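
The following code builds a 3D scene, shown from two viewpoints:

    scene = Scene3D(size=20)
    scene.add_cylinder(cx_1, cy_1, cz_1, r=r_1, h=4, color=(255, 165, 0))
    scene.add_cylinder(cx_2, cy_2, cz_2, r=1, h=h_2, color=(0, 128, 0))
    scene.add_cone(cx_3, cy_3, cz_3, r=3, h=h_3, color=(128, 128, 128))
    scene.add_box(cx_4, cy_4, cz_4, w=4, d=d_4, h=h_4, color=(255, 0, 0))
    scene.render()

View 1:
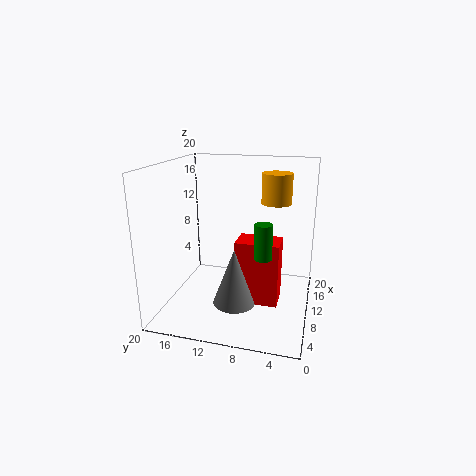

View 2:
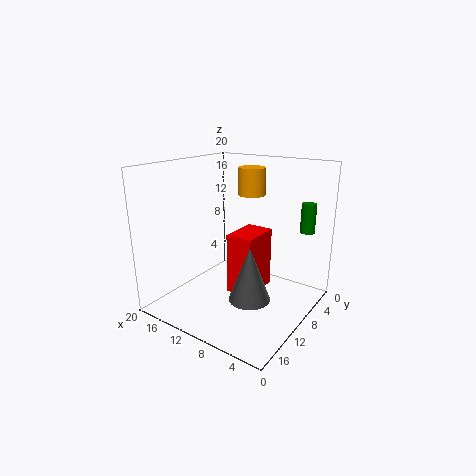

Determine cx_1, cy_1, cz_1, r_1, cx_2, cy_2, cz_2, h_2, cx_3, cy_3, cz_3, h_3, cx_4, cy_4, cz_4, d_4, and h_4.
cx_1 = 11; cy_1 = 5; cz_1 = 15; r_1 = 2; cx_2 = 2; cy_2 = 5; cz_2 = 11; h_2 = 4; cx_3 = 8; cy_3 = 10; cz_3 = 1; h_3 = 8; cx_4 = 8; cy_4 = 4; cz_4 = 1; d_4 = 6; h_4 = 9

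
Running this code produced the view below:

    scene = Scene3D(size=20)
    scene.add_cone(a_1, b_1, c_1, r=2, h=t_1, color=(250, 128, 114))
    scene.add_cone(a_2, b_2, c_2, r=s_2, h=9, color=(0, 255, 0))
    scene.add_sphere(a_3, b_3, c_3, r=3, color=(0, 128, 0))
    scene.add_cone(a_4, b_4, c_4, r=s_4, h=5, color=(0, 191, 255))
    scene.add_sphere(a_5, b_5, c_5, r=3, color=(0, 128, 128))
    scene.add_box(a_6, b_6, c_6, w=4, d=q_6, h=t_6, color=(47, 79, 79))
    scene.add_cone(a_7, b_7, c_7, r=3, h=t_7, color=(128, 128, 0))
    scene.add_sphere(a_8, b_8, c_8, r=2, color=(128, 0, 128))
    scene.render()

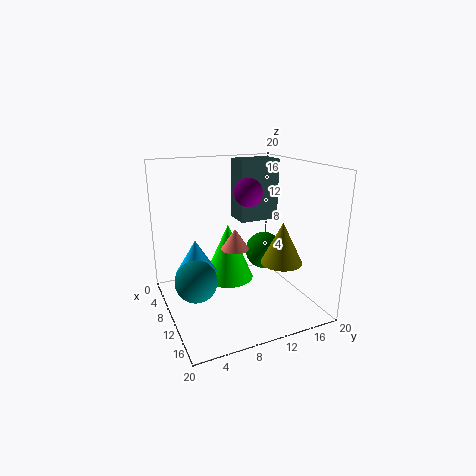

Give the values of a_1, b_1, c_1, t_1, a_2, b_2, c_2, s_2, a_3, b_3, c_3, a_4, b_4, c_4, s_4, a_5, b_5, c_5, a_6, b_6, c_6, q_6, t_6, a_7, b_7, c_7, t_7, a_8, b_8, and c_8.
a_1 = 9
b_1 = 10
c_1 = 8
t_1 = 3
a_2 = 4
b_2 = 11
c_2 = 1
s_2 = 4
a_3 = 5
b_3 = 17
c_3 = 5
a_4 = 6
b_4 = 5
c_4 = 4
s_4 = 3
a_5 = 9
b_5 = 4
c_5 = 4
a_6 = 3
b_6 = 12
c_6 = 11
q_6 = 6
t_6 = 9
a_7 = 12
b_7 = 16
c_7 = 6
t_7 = 6
a_8 = 9
b_8 = 12
c_8 = 16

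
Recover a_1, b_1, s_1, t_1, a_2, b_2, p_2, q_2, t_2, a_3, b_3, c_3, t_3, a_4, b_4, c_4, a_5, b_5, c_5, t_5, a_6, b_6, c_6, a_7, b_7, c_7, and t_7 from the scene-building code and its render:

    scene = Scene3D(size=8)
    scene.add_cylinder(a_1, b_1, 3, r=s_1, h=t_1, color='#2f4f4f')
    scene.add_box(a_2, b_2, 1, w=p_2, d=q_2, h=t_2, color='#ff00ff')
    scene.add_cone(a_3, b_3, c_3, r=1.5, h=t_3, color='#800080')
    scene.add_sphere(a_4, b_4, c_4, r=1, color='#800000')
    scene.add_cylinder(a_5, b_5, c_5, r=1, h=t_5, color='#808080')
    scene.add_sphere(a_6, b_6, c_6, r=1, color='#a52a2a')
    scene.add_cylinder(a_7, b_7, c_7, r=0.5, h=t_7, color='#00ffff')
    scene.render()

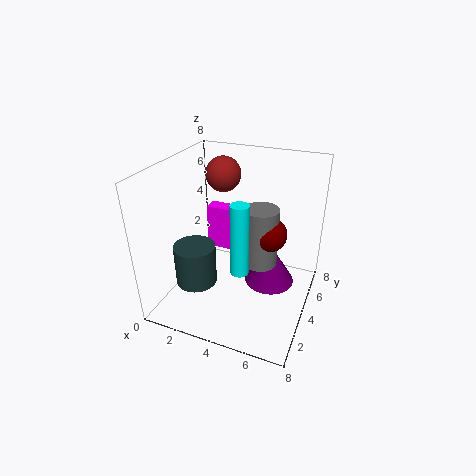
a_1 = 3; b_1 = 1; s_1 = 1; t_1 = 2; a_2 = 0.5; b_2 = 7; p_2 = 2.5; q_2 = 1; t_2 = 3; a_3 = 5.5; b_3 = 5.5; c_3 = 0.5; t_3 = 2.5; a_4 = 5.5; b_4 = 5; c_4 = 4; a_5 = 5; b_5 = 5; c_5 = 2; t_5 = 3.5; a_6 = 2.5; b_6 = 5.5; c_6 = 7; a_7 = 4.5; b_7 = 3; c_7 = 2.5; t_7 = 4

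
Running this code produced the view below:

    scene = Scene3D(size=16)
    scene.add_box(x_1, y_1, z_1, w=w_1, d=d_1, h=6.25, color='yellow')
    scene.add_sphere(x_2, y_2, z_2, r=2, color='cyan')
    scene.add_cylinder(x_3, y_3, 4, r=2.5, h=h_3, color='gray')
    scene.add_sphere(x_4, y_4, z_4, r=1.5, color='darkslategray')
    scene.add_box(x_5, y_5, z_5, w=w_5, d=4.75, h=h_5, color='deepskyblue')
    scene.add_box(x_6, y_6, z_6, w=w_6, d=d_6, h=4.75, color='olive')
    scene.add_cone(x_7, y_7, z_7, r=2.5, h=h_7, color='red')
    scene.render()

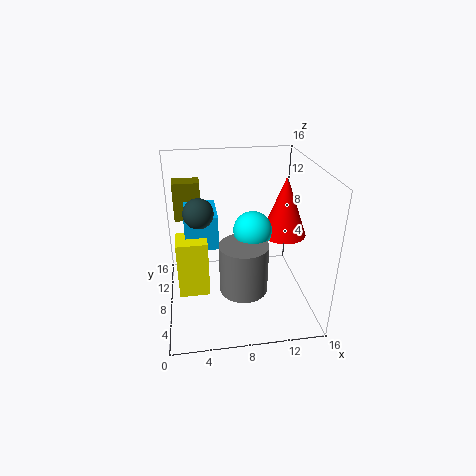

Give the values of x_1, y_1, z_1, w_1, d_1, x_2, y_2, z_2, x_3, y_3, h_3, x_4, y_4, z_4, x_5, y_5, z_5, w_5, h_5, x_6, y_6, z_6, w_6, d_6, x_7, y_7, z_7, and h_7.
x_1 = 1.25; y_1 = 5.25; z_1 = 2.75; w_1 = 3.25; d_1 = 3; x_2 = 9.25; y_2 = 6.25; z_2 = 9.75; x_3 = 8; y_3 = 4.25; h_3 = 5.25; x_4 = 3.75; y_4 = 5.75; z_4 = 12.25; x_5 = 2.25; y_5 = 6.75; z_5 = 7.5; w_5 = 3.5; h_5 = 3.75; x_6 = 1; y_6 = 13.25; z_6 = 8; w_6 = 3.25; d_6 = 2.25; x_7 = 13.25; y_7 = 8.25; z_7 = 8; h_7 = 6.75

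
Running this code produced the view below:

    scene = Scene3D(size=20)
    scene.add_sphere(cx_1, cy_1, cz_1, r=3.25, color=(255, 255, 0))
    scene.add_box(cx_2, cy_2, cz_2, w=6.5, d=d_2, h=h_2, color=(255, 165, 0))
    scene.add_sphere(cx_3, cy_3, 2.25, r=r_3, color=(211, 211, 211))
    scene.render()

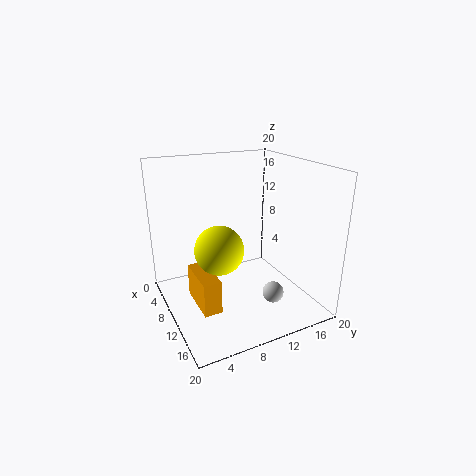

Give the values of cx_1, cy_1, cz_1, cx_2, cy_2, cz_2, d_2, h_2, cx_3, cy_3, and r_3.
cx_1 = 11.5; cy_1 = 6.5; cz_1 = 9.5; cx_2 = 6.75; cy_2 = 3.5; cz_2 = 1; d_2 = 2.5; h_2 = 4.75; cx_3 = 13.75; cy_3 = 13.75; r_3 = 1.5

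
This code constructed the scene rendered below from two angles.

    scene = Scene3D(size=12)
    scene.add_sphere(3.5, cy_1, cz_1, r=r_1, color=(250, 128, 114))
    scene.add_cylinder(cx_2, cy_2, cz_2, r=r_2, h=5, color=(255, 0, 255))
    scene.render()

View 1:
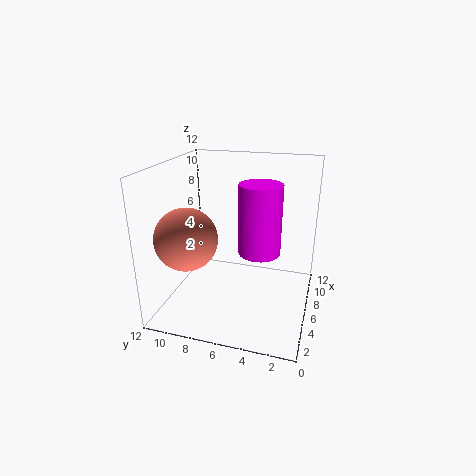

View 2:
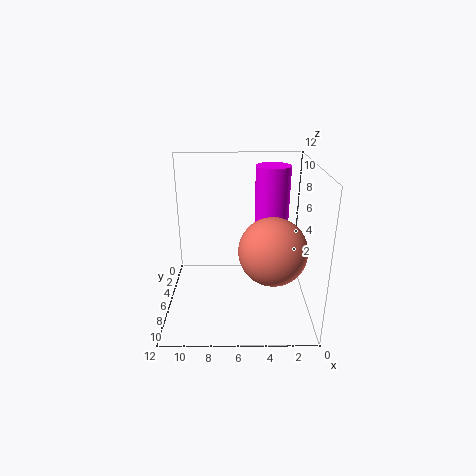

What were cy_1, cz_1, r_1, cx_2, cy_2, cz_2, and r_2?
cy_1 = 9.5, cz_1 = 6.5, r_1 = 2.5, cx_2 = 3, cy_2 = 3.5, cz_2 = 6.5, r_2 = 1.5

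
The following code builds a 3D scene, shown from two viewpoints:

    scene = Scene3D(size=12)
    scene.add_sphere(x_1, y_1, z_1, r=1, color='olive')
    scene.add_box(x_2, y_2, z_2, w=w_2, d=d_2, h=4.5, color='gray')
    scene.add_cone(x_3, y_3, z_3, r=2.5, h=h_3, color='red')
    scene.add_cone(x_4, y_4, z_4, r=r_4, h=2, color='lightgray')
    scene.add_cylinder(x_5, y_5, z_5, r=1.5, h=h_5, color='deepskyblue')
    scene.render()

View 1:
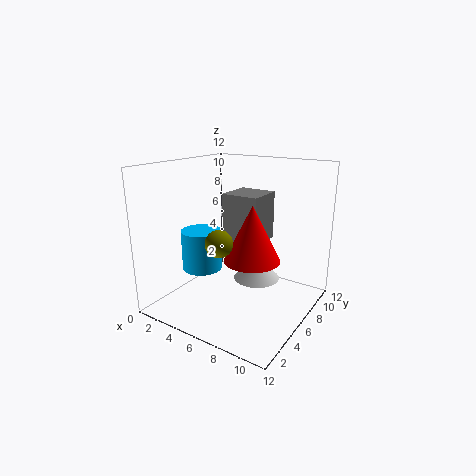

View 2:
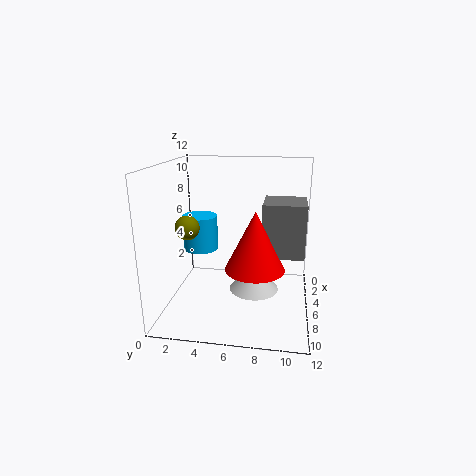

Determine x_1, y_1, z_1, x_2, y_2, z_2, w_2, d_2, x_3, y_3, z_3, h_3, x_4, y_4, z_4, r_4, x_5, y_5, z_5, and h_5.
x_1 = 7, y_1 = 2, z_1 = 7, x_2 = 3, y_2 = 8, z_2 = 4.5, w_2 = 3.5, d_2 = 3.5, x_3 = 6.5, y_3 = 7.5, z_3 = 3.5, h_3 = 5, x_4 = 7, y_4 = 7.5, z_4 = 2, r_4 = 2, x_5 = 5, y_5 = 2.5, z_5 = 4.5, h_5 = 3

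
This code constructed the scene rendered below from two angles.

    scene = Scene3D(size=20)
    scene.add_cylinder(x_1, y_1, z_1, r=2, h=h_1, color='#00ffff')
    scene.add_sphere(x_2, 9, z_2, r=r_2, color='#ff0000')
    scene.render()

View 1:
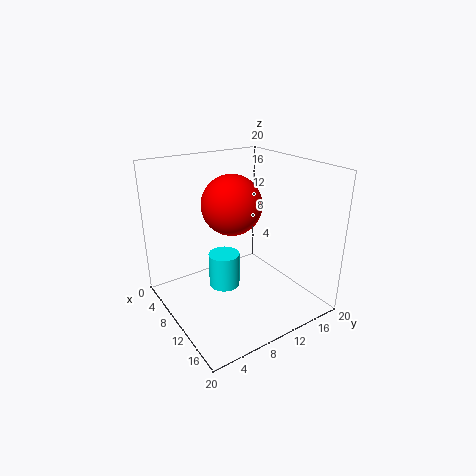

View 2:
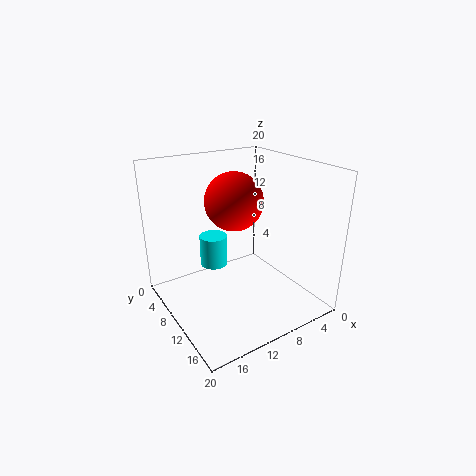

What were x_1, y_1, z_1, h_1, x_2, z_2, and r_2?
x_1 = 12; y_1 = 6.5; z_1 = 5; h_1 = 4.5; x_2 = 10; z_2 = 15; r_2 = 4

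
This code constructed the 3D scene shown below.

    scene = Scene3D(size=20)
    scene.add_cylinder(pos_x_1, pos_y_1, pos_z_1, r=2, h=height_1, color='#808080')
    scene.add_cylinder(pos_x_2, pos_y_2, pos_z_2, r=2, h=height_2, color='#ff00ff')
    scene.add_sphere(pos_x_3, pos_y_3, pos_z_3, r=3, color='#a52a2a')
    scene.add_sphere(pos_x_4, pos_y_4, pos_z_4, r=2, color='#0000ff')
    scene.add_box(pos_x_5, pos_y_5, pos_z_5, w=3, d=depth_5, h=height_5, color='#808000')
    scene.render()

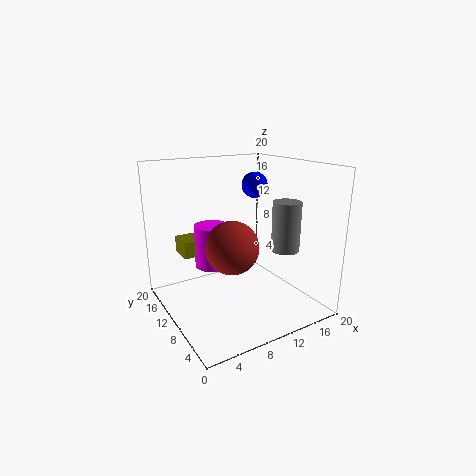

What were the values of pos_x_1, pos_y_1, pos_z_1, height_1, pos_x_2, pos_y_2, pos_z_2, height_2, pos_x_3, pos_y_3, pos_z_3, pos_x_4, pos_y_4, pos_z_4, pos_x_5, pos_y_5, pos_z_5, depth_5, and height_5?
pos_x_1 = 16
pos_y_1 = 7
pos_z_1 = 8
height_1 = 7
pos_x_2 = 4
pos_y_2 = 6
pos_z_2 = 9
height_2 = 5
pos_x_3 = 5
pos_y_3 = 3
pos_z_3 = 12
pos_x_4 = 16
pos_y_4 = 15
pos_z_4 = 16
pos_x_5 = 1
pos_y_5 = 7
pos_z_5 = 10
depth_5 = 3
height_5 = 2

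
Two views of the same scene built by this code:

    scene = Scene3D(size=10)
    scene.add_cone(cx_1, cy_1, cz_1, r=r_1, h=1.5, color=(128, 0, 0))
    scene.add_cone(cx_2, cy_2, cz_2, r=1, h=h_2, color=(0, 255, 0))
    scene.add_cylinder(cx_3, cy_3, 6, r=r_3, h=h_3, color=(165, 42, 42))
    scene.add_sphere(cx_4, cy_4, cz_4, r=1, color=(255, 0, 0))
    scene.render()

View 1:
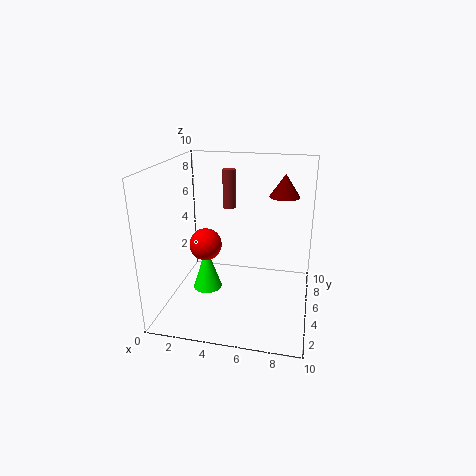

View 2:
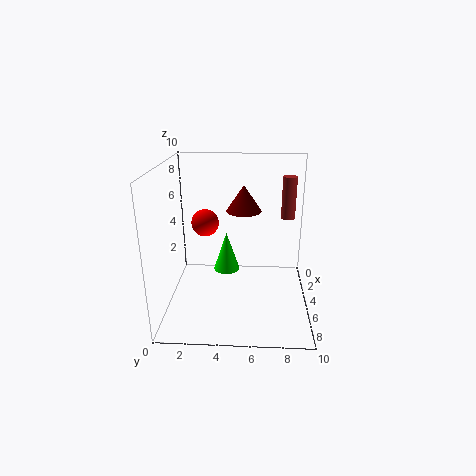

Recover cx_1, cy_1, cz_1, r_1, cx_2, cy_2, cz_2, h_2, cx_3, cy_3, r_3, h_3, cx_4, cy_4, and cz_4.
cx_1 = 8; cy_1 = 5.5; cz_1 = 8; r_1 = 1; cx_2 = 3; cy_2 = 4; cz_2 = 1.5; h_2 = 3; cx_3 = 3.5; cy_3 = 8.5; r_3 = 0.5; h_3 = 3; cx_4 = 3.5; cy_4 = 2.5; cz_4 = 5.5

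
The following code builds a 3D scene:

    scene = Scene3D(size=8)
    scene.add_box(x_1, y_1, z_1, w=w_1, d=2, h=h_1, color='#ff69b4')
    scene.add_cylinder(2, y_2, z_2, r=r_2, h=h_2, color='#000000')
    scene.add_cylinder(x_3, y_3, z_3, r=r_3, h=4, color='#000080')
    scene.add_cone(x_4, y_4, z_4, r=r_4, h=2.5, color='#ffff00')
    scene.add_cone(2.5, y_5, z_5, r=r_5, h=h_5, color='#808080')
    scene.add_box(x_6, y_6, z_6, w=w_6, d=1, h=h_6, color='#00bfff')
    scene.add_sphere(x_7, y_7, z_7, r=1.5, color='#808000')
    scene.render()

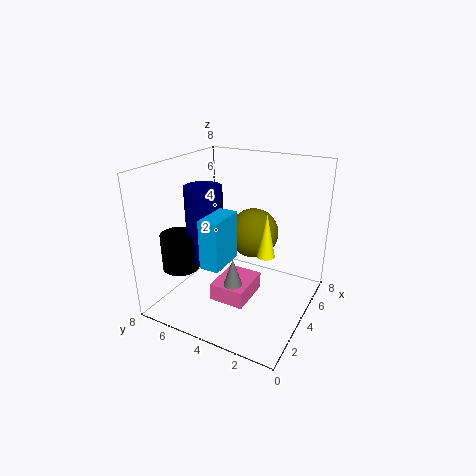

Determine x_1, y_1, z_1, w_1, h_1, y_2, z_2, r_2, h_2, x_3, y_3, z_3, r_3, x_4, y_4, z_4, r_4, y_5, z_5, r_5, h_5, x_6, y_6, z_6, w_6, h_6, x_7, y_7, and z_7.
x_1 = 2.5; y_1 = 3; z_1 = 0.5; w_1 = 2.5; h_1 = 1; y_2 = 6.5; z_2 = 2.5; r_2 = 1; h_2 = 2; x_3 = 3; y_3 = 5.5; z_3 = 3; r_3 = 1; x_4 = 4.5; y_4 = 2.5; z_4 = 3; r_4 = 0.5; y_5 = 3.5; z_5 = 2; r_5 = 0.5; h_5 = 1.5; x_6 = 1; y_6 = 3.5; z_6 = 3.5; w_6 = 2; h_6 = 2.5; x_7 = 6; y_7 = 4; z_7 = 3.5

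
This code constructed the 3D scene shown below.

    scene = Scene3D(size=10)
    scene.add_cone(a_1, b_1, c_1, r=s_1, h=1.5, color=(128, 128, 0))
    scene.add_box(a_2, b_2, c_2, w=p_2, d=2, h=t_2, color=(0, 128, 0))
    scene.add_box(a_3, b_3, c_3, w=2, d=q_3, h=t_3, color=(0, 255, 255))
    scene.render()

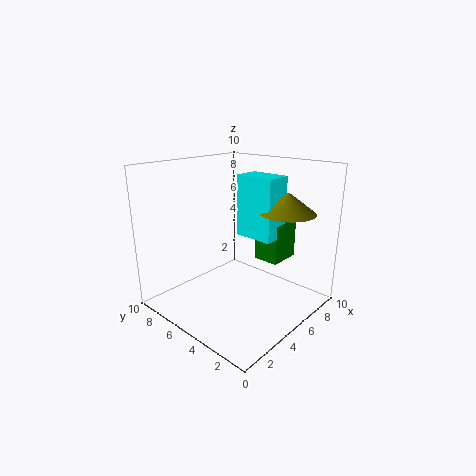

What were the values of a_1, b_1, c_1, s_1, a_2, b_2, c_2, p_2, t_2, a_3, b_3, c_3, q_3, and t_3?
a_1 = 8
b_1 = 3
c_1 = 6.5
s_1 = 2
a_2 = 7.5
b_2 = 3.5
c_2 = 2.5
p_2 = 2.5
t_2 = 3
a_3 = 6.5
b_3 = 3.5
c_3 = 4.5
q_3 = 3
t_3 = 4.5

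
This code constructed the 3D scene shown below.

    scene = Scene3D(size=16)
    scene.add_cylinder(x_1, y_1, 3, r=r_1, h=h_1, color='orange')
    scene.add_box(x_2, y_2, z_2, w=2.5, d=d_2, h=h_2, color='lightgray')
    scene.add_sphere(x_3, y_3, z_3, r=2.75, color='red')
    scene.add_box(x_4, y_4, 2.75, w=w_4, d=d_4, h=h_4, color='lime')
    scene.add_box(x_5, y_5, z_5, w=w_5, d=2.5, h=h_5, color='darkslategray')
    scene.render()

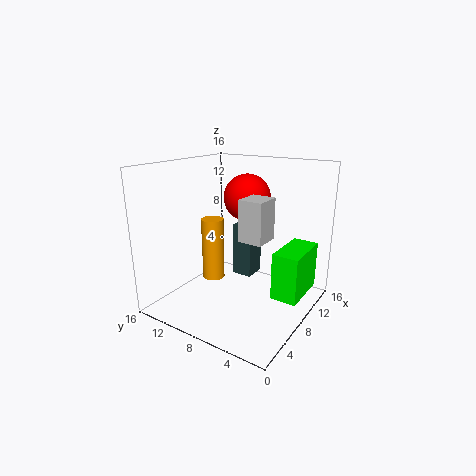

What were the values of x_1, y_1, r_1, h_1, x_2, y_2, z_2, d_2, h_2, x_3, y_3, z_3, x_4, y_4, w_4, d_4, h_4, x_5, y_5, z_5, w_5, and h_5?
x_1 = 7, y_1 = 10.75, r_1 = 1.25, h_1 = 7, x_2 = 2.25, y_2 = 2, z_2 = 10.25, d_2 = 2.25, h_2 = 3.75, x_3 = 11.5, y_3 = 9, z_3 = 11.75, x_4 = 6.5, y_4 = 0.25, w_4 = 5.5, d_4 = 2.75, h_4 = 5, x_5 = 11, y_5 = 8.25, z_5 = 1.75, w_5 = 2.75, h_5 = 6.5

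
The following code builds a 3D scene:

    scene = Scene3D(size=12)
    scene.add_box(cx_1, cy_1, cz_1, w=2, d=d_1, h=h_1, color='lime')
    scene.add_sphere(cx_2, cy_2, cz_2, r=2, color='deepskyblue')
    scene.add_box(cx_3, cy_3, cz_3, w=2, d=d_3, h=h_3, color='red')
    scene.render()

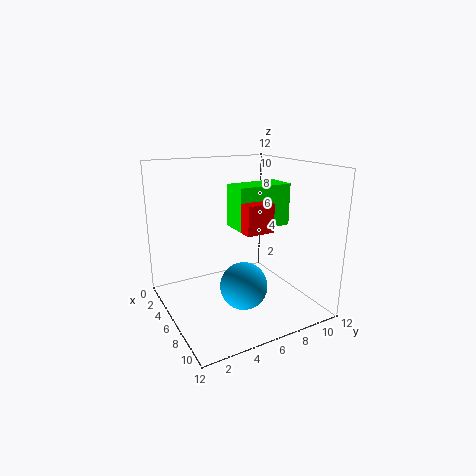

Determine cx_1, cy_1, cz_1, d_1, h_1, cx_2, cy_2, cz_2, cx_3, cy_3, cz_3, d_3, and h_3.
cx_1 = 8; cy_1 = 4; cz_1 = 8; d_1 = 4; h_1 = 3; cx_2 = 7; cy_2 = 6; cz_2 = 2; cx_3 = 9; cy_3 = 4; cz_3 = 8; d_3 = 2; h_3 = 2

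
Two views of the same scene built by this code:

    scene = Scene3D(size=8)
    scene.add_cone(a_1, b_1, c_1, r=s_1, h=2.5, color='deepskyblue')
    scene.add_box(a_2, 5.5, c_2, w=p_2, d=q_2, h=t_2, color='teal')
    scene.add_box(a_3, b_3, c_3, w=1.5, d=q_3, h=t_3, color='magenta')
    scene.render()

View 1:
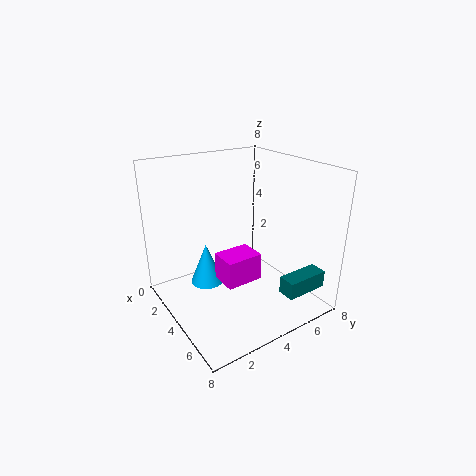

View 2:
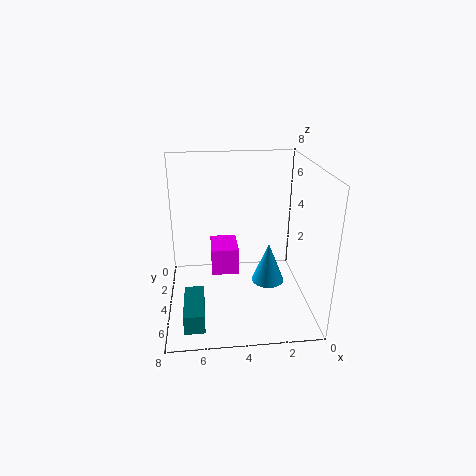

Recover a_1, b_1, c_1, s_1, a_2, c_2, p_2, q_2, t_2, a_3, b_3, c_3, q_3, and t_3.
a_1 = 2; b_1 = 3; c_1 = 0.5; s_1 = 1; a_2 = 6; c_2 = 1; p_2 = 1; q_2 = 2.5; t_2 = 1; a_3 = 4; b_3 = 2.5; c_3 = 2; q_3 = 2; t_3 = 1.5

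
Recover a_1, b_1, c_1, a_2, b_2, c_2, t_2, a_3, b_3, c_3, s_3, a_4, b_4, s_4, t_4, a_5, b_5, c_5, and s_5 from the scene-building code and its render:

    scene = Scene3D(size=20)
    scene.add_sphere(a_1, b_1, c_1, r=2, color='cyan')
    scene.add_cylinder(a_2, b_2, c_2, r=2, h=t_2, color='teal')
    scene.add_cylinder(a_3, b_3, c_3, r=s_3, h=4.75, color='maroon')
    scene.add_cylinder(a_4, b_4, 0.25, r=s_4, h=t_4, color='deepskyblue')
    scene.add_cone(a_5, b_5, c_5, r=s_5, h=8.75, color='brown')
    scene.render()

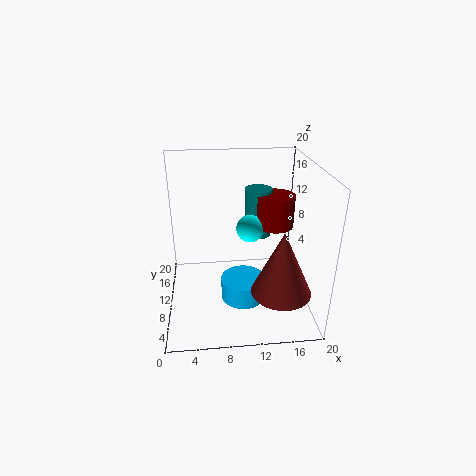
a_1 = 12; b_1 = 12.25; c_1 = 10.25; a_2 = 13.5; b_2 = 14.5; c_2 = 8.25; t_2 = 7.25; a_3 = 15.75; b_3 = 13; c_3 = 10.25; s_3 = 2.75; a_4 = 10.75; b_4 = 9.75; s_4 = 3.25; t_4 = 3.25; a_5 = 15.25; b_5 = 5; c_5 = 4.25; s_5 = 4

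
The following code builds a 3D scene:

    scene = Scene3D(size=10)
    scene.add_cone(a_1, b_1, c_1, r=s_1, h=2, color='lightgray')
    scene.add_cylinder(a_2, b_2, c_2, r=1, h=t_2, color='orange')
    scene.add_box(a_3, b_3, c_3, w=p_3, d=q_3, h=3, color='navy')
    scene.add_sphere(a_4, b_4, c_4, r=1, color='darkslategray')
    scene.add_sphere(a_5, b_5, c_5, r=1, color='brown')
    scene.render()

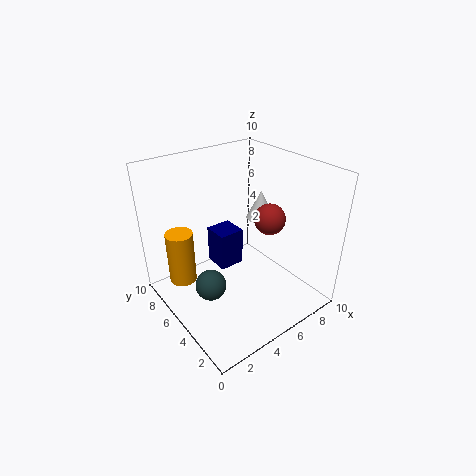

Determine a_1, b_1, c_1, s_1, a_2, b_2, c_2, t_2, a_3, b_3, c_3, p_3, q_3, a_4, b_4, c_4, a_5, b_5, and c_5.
a_1 = 7; b_1 = 5; c_1 = 6; s_1 = 1; a_2 = 2; b_2 = 8; c_2 = 1; t_2 = 4; a_3 = 5; b_3 = 7; c_3 = 1; p_3 = 2; q_3 = 2; a_4 = 2; b_4 = 4; c_4 = 3; a_5 = 6; b_5 = 3; c_5 = 7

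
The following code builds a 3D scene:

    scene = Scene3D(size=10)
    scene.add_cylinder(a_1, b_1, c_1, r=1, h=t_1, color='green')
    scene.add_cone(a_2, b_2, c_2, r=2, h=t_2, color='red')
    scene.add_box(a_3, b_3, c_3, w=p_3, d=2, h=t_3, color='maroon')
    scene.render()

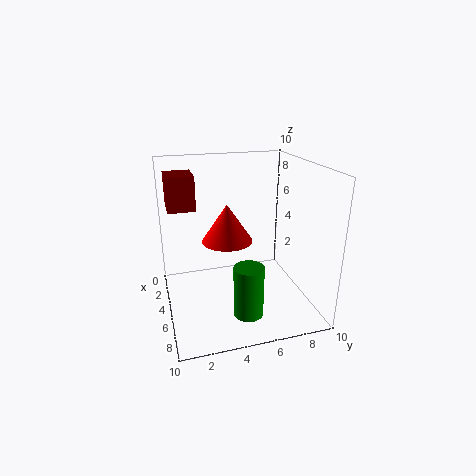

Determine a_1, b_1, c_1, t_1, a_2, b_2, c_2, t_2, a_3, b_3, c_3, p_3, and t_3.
a_1 = 7.5, b_1 = 5, c_1 = 0.5, t_1 = 3.5, a_2 = 2, b_2 = 5, c_2 = 3.5, t_2 = 3, a_3 = 0.5, b_3 = 0.5, c_3 = 6.5, p_3 = 2.5, t_3 = 2.5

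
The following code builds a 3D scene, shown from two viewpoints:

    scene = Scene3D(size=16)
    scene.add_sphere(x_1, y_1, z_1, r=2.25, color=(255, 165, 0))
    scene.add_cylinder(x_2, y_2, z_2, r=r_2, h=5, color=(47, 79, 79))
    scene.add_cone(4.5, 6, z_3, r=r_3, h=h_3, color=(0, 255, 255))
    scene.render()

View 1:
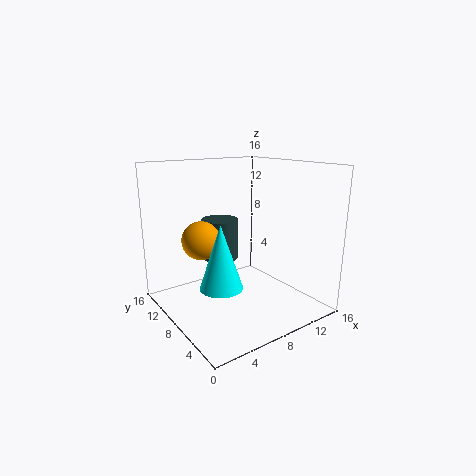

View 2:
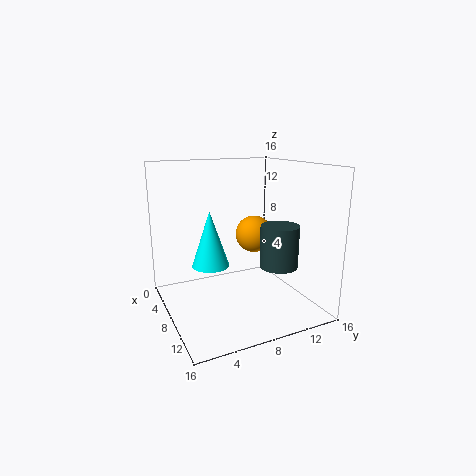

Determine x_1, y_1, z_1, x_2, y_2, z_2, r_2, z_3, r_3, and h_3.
x_1 = 5.25, y_1 = 11.5, z_1 = 7.25, x_2 = 8.75, y_2 = 13, z_2 = 4, r_2 = 2.25, z_3 = 3.75, r_3 = 2.25, h_3 = 6.75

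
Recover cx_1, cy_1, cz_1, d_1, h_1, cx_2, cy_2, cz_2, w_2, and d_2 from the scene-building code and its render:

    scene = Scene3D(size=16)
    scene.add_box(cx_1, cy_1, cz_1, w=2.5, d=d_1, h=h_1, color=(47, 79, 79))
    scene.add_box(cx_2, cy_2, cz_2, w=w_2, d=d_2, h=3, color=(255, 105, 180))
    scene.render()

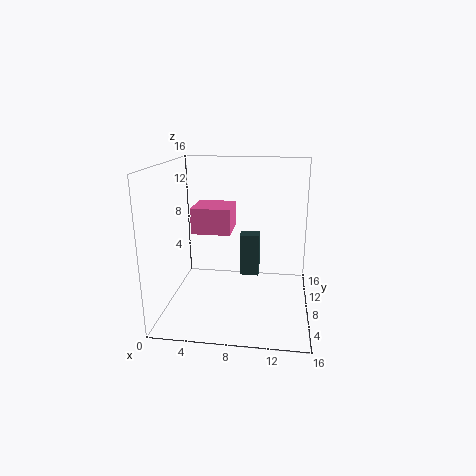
cx_1 = 7.5
cy_1 = 13
cz_1 = 1
d_1 = 2
h_1 = 5.5
cx_2 = 2.5
cy_2 = 8.5
cz_2 = 8
w_2 = 4.5
d_2 = 4.5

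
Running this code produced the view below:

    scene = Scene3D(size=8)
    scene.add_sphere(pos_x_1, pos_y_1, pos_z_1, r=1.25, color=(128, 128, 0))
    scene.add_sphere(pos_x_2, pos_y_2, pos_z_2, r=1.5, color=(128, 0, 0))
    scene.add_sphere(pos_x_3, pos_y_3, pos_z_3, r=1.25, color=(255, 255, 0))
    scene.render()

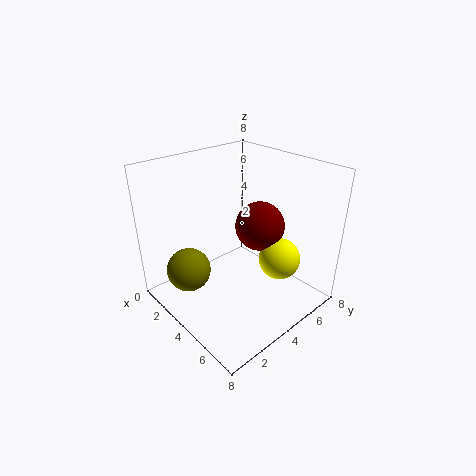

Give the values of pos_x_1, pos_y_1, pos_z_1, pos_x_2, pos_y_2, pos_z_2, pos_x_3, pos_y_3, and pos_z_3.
pos_x_1 = 2.25
pos_y_1 = 1.75
pos_z_1 = 2
pos_x_2 = 3.5
pos_y_2 = 6.25
pos_z_2 = 3.75
pos_x_3 = 5
pos_y_3 = 6.5
pos_z_3 = 2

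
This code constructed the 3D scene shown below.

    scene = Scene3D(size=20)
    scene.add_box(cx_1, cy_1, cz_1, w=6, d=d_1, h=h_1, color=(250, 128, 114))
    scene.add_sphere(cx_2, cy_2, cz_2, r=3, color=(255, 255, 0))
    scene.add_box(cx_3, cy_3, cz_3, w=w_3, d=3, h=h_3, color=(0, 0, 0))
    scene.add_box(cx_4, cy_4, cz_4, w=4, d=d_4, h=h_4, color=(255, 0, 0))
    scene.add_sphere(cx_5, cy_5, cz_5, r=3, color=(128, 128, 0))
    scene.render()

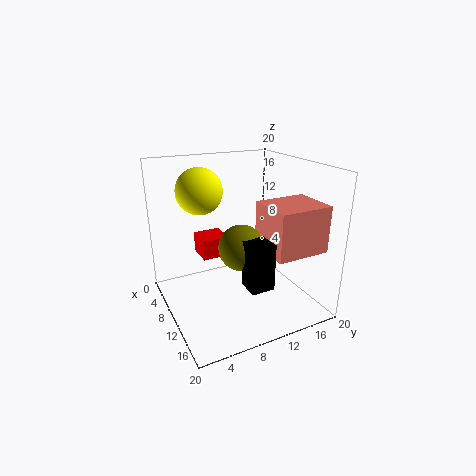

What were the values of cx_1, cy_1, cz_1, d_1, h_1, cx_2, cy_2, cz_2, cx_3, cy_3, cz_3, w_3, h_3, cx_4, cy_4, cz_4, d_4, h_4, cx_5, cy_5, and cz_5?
cx_1 = 13, cy_1 = 11, cz_1 = 10, d_1 = 7, h_1 = 6, cx_2 = 9, cy_2 = 5, cz_2 = 17, cx_3 = 15, cy_3 = 8, cz_3 = 6, w_3 = 3, h_3 = 6, cx_4 = 3, cy_4 = 6, cz_4 = 6, d_4 = 4, h_4 = 3, cx_5 = 13, cy_5 = 9, cz_5 = 10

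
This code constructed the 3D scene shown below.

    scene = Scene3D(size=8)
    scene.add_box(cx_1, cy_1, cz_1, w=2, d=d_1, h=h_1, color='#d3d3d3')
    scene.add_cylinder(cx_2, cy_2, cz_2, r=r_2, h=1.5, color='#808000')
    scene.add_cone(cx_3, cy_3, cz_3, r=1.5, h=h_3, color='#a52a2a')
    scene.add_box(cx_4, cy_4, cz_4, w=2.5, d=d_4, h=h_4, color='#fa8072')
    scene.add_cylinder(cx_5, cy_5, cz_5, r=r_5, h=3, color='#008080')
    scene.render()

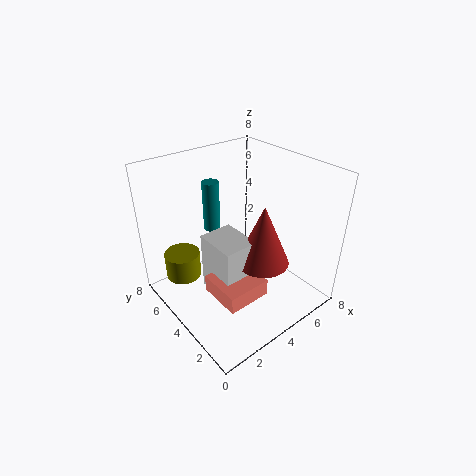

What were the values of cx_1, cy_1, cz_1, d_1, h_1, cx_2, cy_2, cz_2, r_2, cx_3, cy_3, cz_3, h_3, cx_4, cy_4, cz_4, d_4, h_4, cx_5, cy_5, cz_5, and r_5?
cx_1 = 2.5, cy_1 = 3, cz_1 = 0.5, d_1 = 2.5, h_1 = 3.5, cx_2 = 1.5, cy_2 = 6, cz_2 = 1.5, r_2 = 1, cx_3 = 5, cy_3 = 3, cz_3 = 2.5, h_3 = 3.5, cx_4 = 2, cy_4 = 2, cz_4 = 1, d_4 = 2.5, h_4 = 1, cx_5 = 4, cy_5 = 6.5, cz_5 = 3.5, r_5 = 0.5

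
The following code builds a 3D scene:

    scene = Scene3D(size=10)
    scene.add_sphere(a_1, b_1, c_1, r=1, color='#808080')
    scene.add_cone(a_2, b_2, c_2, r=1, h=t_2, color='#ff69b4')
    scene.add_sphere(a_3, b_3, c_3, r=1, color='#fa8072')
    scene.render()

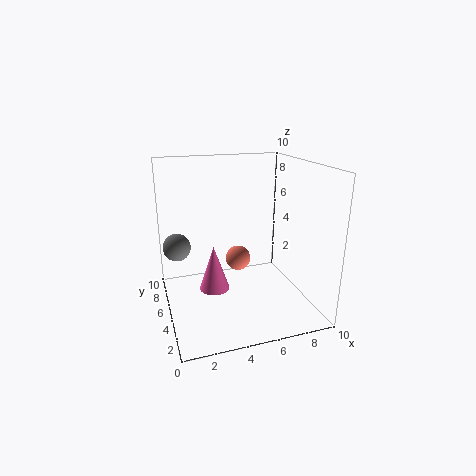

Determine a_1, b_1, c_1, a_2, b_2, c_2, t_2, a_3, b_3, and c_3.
a_1 = 1; b_1 = 7; c_1 = 4; a_2 = 3; b_2 = 4; c_2 = 2; t_2 = 3; a_3 = 6; b_3 = 8; c_3 = 2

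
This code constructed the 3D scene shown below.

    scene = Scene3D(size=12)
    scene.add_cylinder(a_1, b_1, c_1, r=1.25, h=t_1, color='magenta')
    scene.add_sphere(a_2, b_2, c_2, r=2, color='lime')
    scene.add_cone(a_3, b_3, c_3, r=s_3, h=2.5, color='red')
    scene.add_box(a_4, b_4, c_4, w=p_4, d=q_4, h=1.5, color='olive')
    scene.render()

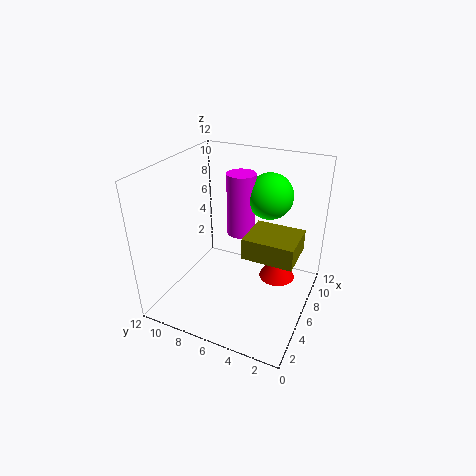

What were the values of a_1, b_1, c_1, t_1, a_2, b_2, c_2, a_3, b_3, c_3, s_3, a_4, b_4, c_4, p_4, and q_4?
a_1 = 8.25, b_1 = 6.75, c_1 = 5.25, t_1 = 5.5, a_2 = 9.25, b_2 = 4.5, c_2 = 8.75, a_3 = 7, b_3 = 2.75, c_3 = 2.5, s_3 = 1.5, a_4 = 1.75, b_4 = 0.25, c_4 = 7.25, p_4 = 3, q_4 = 3.5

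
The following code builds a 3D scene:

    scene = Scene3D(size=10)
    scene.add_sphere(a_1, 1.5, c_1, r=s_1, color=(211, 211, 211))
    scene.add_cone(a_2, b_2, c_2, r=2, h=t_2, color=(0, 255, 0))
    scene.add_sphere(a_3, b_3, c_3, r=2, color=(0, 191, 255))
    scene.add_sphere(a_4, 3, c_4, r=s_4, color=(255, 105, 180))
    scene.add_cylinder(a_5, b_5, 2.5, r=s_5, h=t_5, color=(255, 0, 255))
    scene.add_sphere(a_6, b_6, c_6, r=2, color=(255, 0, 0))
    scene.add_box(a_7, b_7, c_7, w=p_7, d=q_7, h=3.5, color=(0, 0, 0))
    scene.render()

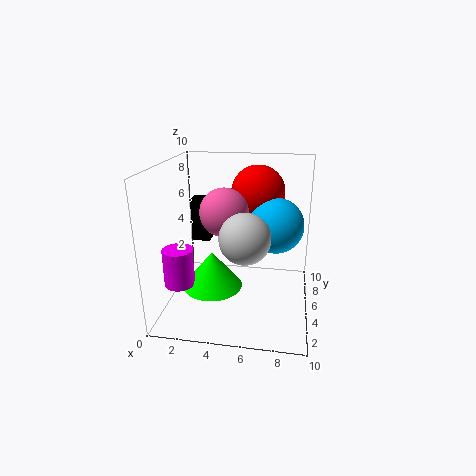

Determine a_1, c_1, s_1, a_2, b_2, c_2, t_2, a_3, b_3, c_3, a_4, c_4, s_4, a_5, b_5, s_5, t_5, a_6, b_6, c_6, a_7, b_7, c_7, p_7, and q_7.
a_1 = 6
c_1 = 6.5
s_1 = 1.5
a_2 = 3.5
b_2 = 3.5
c_2 = 2
t_2 = 2.5
a_3 = 7.5
b_3 = 6.5
c_3 = 5.5
a_4 = 4.5
c_4 = 7.5
s_4 = 1.5
a_5 = 1.5
b_5 = 2.5
s_5 = 1
t_5 = 2.5
a_6 = 6
b_6 = 8
c_6 = 7.5
a_7 = 0.5
b_7 = 8.5
c_7 = 3
p_7 = 1.5
q_7 = 1.5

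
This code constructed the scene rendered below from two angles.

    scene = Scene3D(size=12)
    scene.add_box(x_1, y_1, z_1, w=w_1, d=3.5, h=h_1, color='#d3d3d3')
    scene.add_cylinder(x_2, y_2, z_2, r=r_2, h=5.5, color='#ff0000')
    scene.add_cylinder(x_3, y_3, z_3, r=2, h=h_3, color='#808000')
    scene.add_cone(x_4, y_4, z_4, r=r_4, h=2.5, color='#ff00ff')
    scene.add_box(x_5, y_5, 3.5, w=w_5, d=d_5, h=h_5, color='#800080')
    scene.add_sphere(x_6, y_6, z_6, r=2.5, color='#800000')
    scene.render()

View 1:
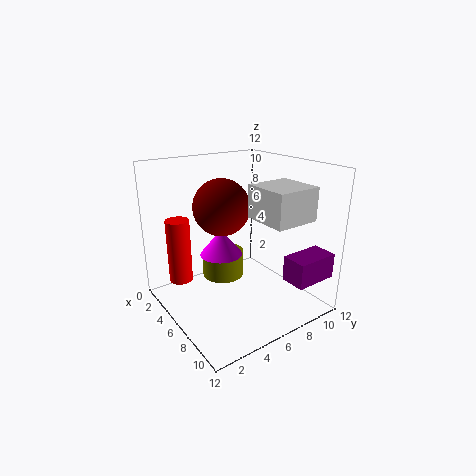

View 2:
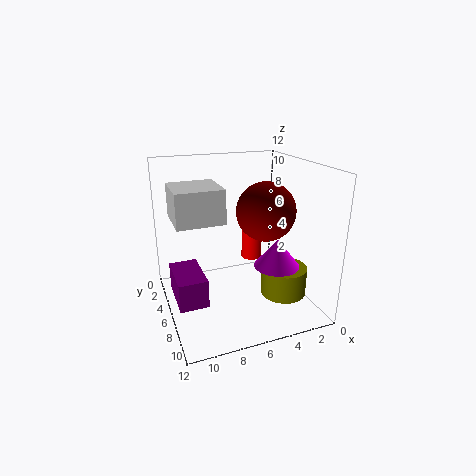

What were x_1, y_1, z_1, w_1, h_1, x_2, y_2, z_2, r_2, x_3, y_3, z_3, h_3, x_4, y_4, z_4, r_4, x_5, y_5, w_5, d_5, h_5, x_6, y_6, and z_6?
x_1 = 8
y_1 = 5.5
z_1 = 8.5
w_1 = 3.5
h_1 = 2.5
x_2 = 3
y_2 = 2
z_2 = 2
r_2 = 1
x_3 = 2
y_3 = 7
z_3 = 0.5
h_3 = 2.5
x_4 = 2.5
y_4 = 6.5
z_4 = 3
r_4 = 2
x_5 = 10
y_5 = 7.5
w_5 = 2
d_5 = 3.5
h_5 = 2
x_6 = 3.5
y_6 = 6
z_6 = 8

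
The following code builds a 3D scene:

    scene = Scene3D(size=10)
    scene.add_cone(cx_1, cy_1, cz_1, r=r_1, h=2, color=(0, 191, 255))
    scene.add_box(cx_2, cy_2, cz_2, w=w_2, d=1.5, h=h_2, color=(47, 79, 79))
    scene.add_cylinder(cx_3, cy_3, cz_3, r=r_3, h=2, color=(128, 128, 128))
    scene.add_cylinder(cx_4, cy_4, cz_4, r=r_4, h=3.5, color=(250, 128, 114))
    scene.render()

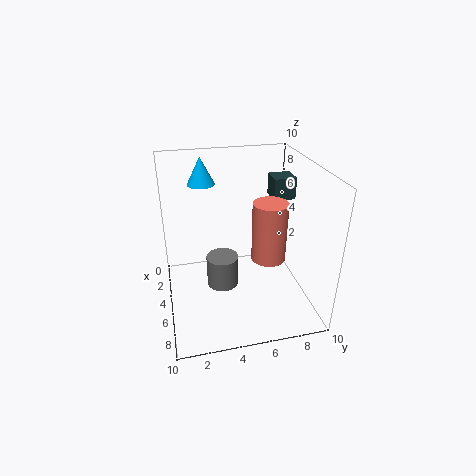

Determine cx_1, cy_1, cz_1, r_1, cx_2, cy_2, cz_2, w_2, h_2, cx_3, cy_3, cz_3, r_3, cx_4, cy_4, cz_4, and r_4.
cx_1 = 2; cy_1 = 3; cz_1 = 8; r_1 = 1; cx_2 = 3.5; cy_2 = 7.5; cz_2 = 7.5; w_2 = 1.5; h_2 = 1.5; cx_3 = 7; cy_3 = 3.5; cz_3 = 3; r_3 = 1; cx_4 = 8.5; cy_4 = 6; cz_4 = 5.5; r_4 = 1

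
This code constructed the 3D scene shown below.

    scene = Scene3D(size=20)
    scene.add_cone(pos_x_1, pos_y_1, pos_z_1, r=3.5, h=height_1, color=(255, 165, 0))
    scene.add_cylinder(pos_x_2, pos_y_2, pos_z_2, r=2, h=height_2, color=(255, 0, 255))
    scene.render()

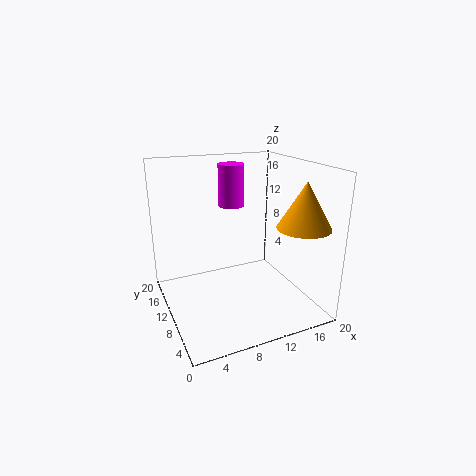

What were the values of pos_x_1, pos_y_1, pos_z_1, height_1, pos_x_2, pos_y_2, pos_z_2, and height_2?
pos_x_1 = 16.5; pos_y_1 = 4; pos_z_1 = 12.5; height_1 = 6; pos_x_2 = 12; pos_y_2 = 17; pos_z_2 = 12.5; height_2 = 6.5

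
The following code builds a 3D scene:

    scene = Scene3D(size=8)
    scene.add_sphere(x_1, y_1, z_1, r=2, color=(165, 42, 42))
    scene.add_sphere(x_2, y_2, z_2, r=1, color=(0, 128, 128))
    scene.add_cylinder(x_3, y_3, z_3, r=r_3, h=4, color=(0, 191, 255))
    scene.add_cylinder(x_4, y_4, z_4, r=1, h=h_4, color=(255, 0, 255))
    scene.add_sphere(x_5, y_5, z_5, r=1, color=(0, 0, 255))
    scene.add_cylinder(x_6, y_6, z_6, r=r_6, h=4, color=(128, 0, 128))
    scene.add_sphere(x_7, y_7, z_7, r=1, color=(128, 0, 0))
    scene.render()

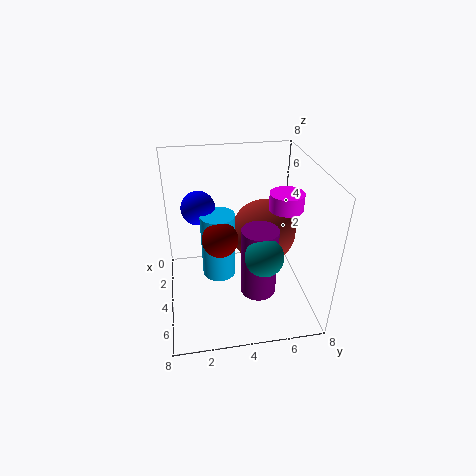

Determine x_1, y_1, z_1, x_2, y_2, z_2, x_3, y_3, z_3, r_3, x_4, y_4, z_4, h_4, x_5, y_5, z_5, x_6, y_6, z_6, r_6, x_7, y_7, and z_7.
x_1 = 2
y_1 = 6
z_1 = 3
x_2 = 6
y_2 = 5
z_2 = 4
x_3 = 3
y_3 = 3
z_3 = 1
r_3 = 1
x_4 = 3
y_4 = 7
z_4 = 5
h_4 = 1
x_5 = 2
y_5 = 2
z_5 = 5
x_6 = 5
y_6 = 5
z_6 = 1
r_6 = 1
x_7 = 4
y_7 = 3
z_7 = 4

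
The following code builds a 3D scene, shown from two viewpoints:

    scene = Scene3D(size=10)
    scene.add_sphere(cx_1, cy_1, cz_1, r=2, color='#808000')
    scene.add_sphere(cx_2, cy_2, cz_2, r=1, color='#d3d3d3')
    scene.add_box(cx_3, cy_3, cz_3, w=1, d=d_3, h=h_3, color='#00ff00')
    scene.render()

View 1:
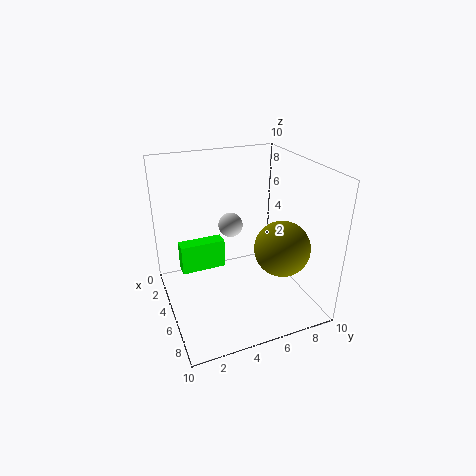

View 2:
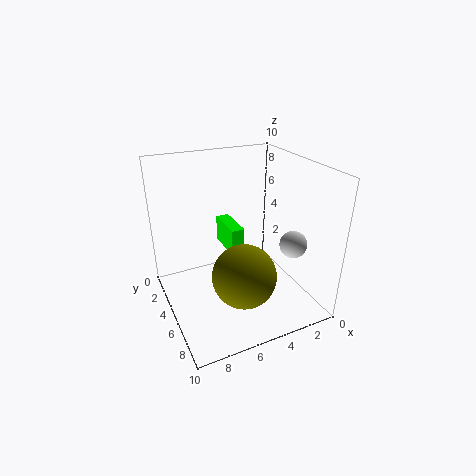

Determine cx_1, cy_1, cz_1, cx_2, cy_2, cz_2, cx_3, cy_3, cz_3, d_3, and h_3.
cx_1 = 6; cy_1 = 8; cz_1 = 4; cx_2 = 1; cy_2 = 6; cz_2 = 4; cx_3 = 4; cy_3 = 1; cz_3 = 3; d_3 = 3; h_3 = 2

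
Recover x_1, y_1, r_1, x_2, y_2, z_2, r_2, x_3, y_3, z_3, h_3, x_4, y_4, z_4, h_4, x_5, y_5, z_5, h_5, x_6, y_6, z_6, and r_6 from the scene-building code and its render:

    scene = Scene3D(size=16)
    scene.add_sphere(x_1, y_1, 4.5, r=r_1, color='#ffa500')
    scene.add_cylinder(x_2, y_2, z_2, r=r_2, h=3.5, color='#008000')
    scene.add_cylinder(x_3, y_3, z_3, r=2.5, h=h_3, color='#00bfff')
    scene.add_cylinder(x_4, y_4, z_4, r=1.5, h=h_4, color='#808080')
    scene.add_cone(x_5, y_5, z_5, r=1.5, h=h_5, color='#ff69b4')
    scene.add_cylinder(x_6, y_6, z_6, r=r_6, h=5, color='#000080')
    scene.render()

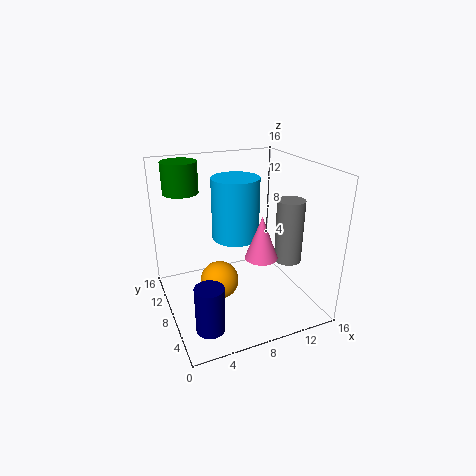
x_1 = 5
y_1 = 6
r_1 = 2
x_2 = 3
y_2 = 12.5
z_2 = 12.5
r_2 = 2
x_3 = 7.5
y_3 = 7.5
z_3 = 8.5
h_3 = 6.5
x_4 = 13
y_4 = 5.5
z_4 = 5.5
h_4 = 7
x_5 = 7.5
y_5 = 1.5
z_5 = 9
h_5 = 4
x_6 = 3
y_6 = 3.5
z_6 = 0.5
r_6 = 1.5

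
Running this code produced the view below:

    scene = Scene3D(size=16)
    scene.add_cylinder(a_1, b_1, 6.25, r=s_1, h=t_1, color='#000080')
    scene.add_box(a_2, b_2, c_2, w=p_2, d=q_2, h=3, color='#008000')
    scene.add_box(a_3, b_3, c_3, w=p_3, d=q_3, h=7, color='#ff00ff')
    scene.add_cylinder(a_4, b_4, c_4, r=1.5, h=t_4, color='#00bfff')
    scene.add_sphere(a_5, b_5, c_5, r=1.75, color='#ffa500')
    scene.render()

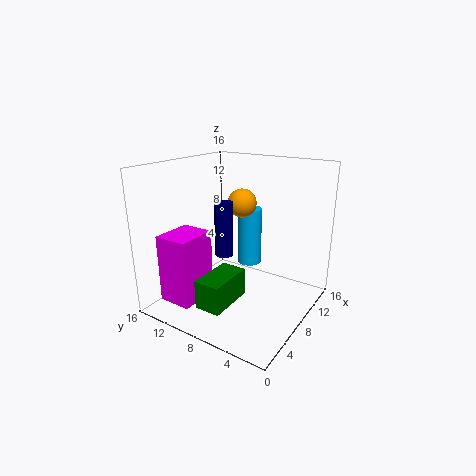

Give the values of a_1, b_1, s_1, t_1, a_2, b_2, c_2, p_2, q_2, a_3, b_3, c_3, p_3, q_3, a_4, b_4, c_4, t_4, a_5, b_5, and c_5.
a_1 = 6.75, b_1 = 9, s_1 = 1, t_1 = 6, a_2 = 1.25, b_2 = 6, c_2 = 2.5, p_2 = 5, q_2 = 2.75, a_3 = 0.25, b_3 = 9, c_3 = 2.75, p_3 = 4.25, q_3 = 3.5, a_4 = 13.5, b_4 = 9.75, c_4 = 2.5, t_4 = 7.25, a_5 = 12, b_5 = 10, c_5 = 10.75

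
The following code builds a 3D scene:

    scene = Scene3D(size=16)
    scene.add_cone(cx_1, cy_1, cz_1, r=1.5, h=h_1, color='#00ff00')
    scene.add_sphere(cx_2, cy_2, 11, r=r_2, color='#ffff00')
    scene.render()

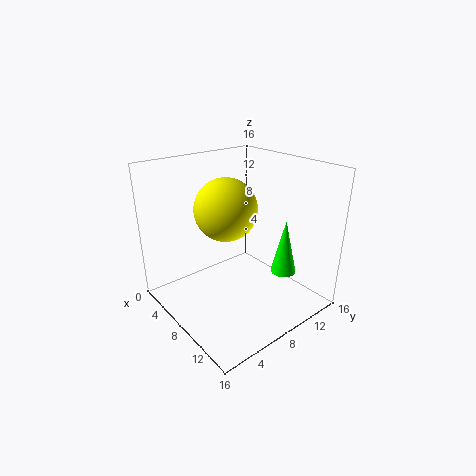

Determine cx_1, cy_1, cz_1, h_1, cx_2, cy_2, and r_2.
cx_1 = 10.5, cy_1 = 13, cz_1 = 3, h_1 = 6.5, cx_2 = 6.5, cy_2 = 7.5, r_2 = 3.5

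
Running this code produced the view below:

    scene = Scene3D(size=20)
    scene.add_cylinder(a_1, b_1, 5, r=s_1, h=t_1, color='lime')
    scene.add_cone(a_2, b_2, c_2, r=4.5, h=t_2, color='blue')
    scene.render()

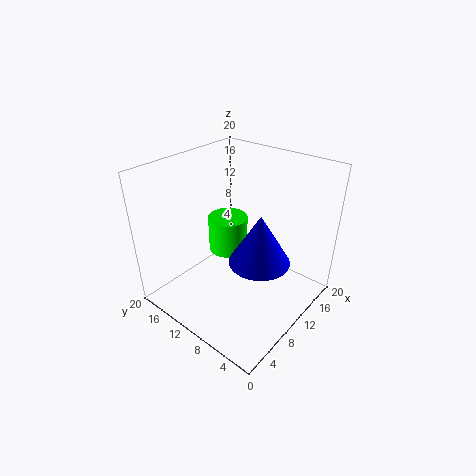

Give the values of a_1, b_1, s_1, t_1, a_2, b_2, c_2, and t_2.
a_1 = 13, b_1 = 14.5, s_1 = 3, t_1 = 5.5, a_2 = 12.5, b_2 = 8, c_2 = 5.5, t_2 = 7.5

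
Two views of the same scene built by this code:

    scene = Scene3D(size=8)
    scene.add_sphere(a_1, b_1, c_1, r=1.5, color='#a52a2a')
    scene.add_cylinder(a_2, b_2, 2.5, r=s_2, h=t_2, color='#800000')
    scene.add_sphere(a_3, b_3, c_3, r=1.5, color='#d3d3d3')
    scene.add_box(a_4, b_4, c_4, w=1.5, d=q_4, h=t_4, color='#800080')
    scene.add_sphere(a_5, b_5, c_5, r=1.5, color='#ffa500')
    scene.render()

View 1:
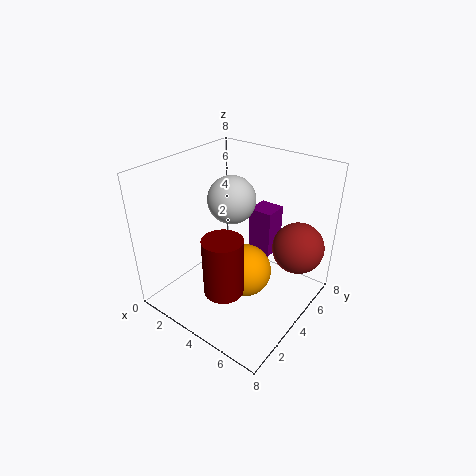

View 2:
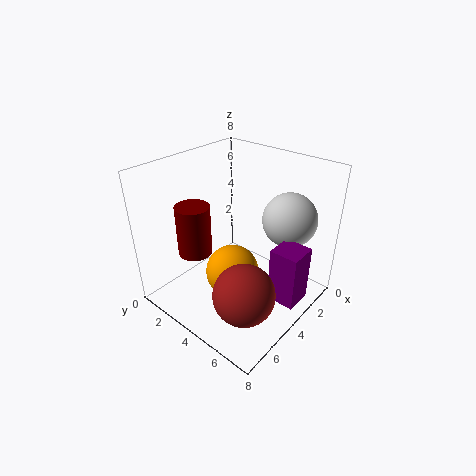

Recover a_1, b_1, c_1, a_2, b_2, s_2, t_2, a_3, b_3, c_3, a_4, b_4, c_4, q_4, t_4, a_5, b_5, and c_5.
a_1 = 6.5, b_1 = 6.5, c_1 = 3, a_2 = 5, b_2 = 1.5, s_2 = 1, t_2 = 3, a_3 = 2, b_3 = 6, c_3 = 5, a_4 = 3, b_4 = 6.5, c_4 = 1.5, q_4 = 1.5, t_4 = 3, a_5 = 4.5, b_5 = 4, c_5 = 2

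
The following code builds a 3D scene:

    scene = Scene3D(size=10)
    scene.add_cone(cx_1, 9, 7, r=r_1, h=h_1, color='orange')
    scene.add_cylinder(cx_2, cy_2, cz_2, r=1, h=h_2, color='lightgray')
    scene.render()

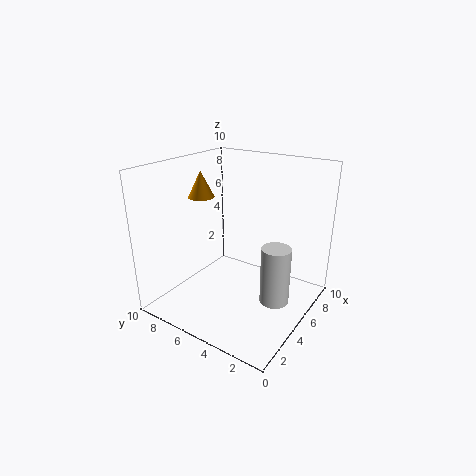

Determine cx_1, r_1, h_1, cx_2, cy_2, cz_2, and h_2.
cx_1 = 6, r_1 = 1, h_1 = 2, cx_2 = 5, cy_2 = 2, cz_2 = 1, h_2 = 4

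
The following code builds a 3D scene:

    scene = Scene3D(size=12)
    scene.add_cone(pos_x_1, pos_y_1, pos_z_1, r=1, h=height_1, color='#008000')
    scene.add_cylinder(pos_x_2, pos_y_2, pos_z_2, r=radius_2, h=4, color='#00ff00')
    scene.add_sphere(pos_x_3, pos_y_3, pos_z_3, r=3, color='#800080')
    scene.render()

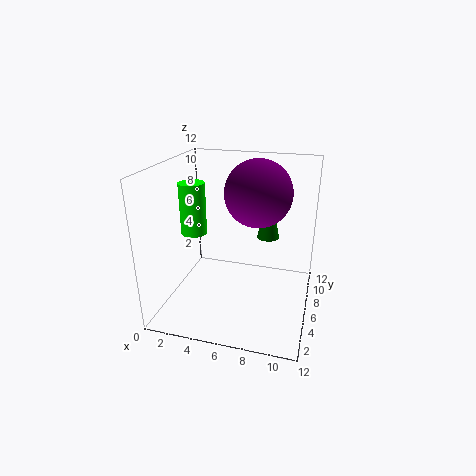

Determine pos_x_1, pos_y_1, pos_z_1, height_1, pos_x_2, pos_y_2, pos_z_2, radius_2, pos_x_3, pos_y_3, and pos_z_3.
pos_x_1 = 8; pos_y_1 = 9; pos_z_1 = 5; height_1 = 5; pos_x_2 = 3; pos_y_2 = 4; pos_z_2 = 7; radius_2 = 1; pos_x_3 = 7; pos_y_3 = 9; pos_z_3 = 9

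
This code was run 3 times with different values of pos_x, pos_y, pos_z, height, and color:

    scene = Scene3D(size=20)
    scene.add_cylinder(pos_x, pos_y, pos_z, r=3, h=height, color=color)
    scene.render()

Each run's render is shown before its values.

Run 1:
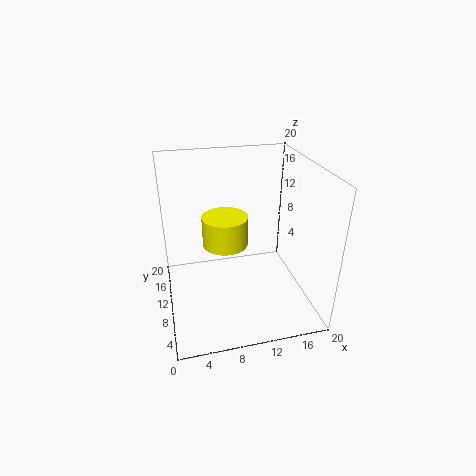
pos_x = 8; pos_y = 9; pos_z = 10; height = 4; color = 'yellow'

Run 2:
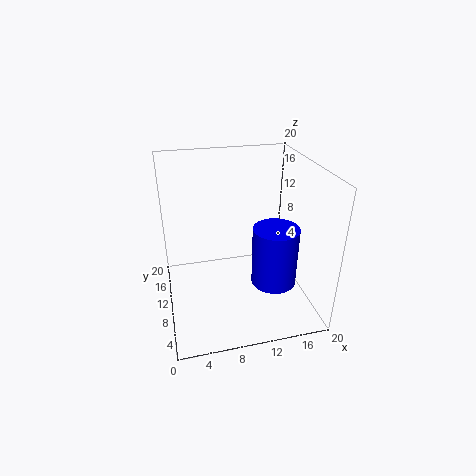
pos_x = 14; pos_y = 6; pos_z = 5; height = 8; color = 'blue'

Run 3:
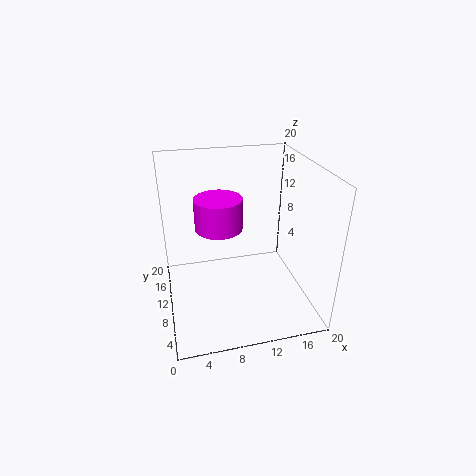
pos_x = 7; pos_y = 8; pos_z = 13; height = 4; color = 'magenta'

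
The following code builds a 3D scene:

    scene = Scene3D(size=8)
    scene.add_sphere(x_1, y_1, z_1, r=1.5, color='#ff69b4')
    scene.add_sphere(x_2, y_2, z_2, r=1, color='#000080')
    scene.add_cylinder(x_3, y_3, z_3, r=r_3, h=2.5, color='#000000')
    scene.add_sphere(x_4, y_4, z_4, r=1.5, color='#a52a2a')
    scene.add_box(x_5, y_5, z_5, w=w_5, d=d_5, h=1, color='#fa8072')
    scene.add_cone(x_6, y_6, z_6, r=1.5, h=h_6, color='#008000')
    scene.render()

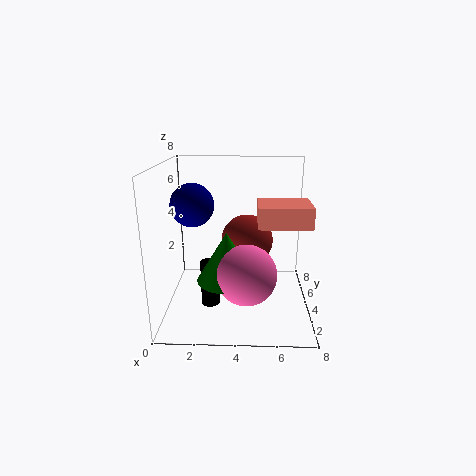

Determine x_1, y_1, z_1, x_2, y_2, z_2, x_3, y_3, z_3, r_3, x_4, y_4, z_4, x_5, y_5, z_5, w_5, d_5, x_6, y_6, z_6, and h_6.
x_1 = 4.5
y_1 = 1.5
z_1 = 3
x_2 = 2
y_2 = 1.5
z_2 = 6.5
x_3 = 2.5
y_3 = 3
z_3 = 0.5
r_3 = 0.5
x_4 = 4.5
y_4 = 5
z_4 = 3.5
x_5 = 5
y_5 = 1
z_5 = 5.5
w_5 = 2.5
d_5 = 2
x_6 = 3.5
y_6 = 2
z_6 = 2.5
h_6 = 2.5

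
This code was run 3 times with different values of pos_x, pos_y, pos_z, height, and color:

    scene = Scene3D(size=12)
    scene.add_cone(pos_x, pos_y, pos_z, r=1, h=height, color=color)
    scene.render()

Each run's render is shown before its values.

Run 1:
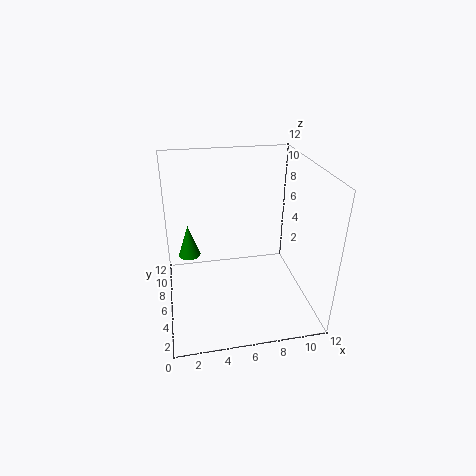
pos_x = 2, pos_y = 9, pos_z = 3, height = 3, color = 'green'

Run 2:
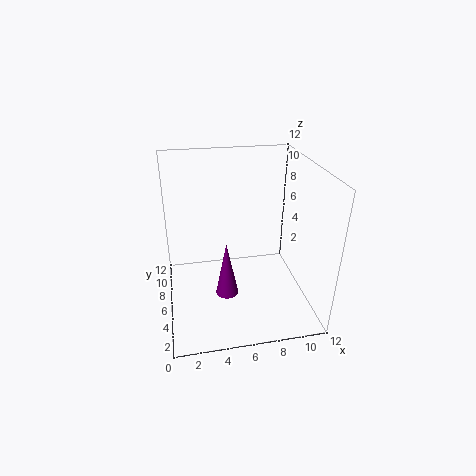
pos_x = 5, pos_y = 6, pos_z = 0.5, height = 5, color = 'purple'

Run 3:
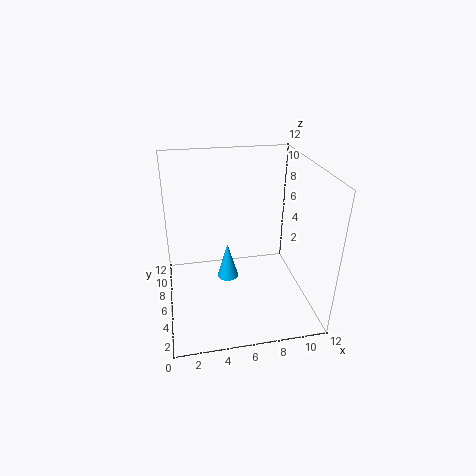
pos_x = 5.5, pos_y = 8.5, pos_z = 0.5, height = 3.5, color = 'deepskyblue'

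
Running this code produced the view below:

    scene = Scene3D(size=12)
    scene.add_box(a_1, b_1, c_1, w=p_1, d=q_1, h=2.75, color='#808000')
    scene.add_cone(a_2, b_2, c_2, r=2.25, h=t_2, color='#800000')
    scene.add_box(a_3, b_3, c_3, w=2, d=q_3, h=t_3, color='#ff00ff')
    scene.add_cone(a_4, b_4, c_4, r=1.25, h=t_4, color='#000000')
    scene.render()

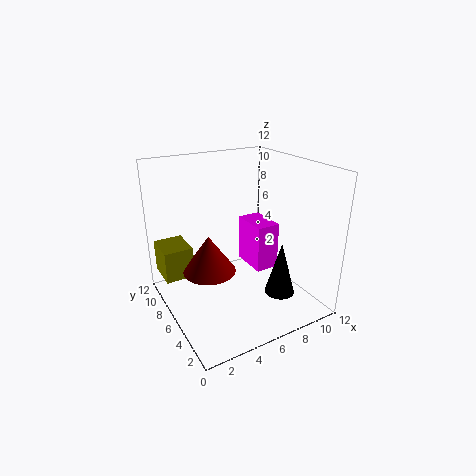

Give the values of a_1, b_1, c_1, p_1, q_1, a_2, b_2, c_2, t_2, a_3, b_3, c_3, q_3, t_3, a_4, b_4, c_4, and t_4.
a_1 = 0.25
b_1 = 8
c_1 = 2.25
p_1 = 2.5
q_1 = 3
a_2 = 3.75
b_2 = 7
c_2 = 3
t_2 = 3.25
a_3 = 7.25
b_3 = 4.75
c_3 = 3
q_3 = 3.25
t_3 = 4
a_4 = 8.5
b_4 = 3.25
c_4 = 1.5
t_4 = 4.5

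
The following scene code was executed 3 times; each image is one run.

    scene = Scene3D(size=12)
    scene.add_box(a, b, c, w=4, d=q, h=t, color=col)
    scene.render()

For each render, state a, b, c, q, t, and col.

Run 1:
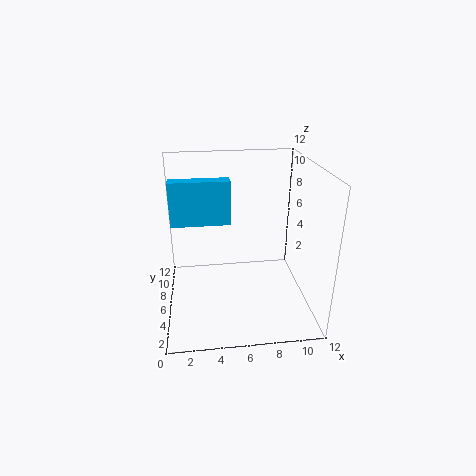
a = 1, b = 2, c = 9, q = 1, t = 3, col = 'deepskyblue'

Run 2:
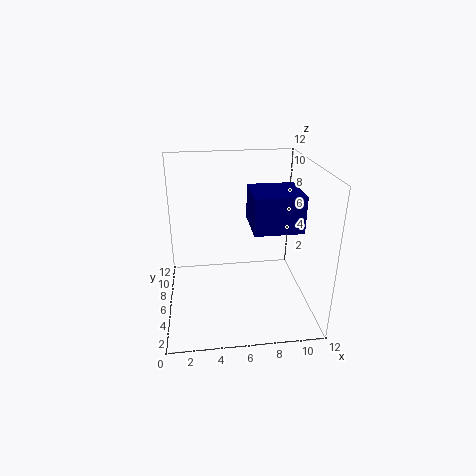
a = 7, b = 4, c = 7, q = 4, t = 3, col = 'navy'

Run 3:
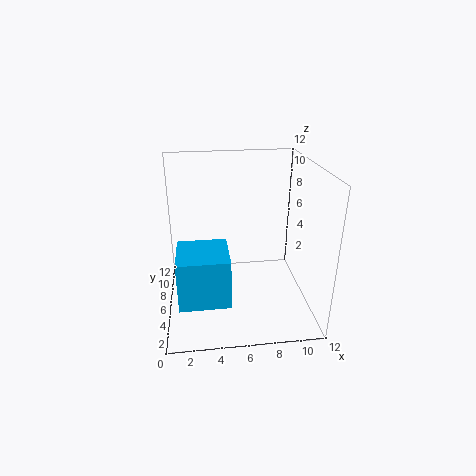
a = 1, b = 2, c = 2, q = 4, t = 4, col = 'deepskyblue'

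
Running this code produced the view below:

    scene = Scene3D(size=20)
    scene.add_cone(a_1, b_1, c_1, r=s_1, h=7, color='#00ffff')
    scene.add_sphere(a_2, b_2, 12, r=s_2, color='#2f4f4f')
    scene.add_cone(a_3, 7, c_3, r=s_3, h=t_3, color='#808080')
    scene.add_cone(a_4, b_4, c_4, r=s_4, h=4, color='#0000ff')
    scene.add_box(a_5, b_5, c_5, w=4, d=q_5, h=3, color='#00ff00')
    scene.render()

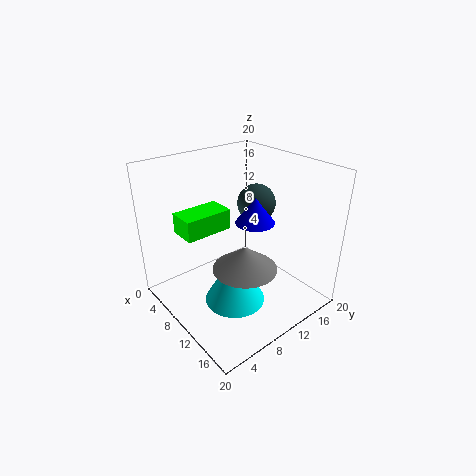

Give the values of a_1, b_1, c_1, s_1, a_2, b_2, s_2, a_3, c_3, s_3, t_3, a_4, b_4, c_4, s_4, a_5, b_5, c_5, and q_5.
a_1 = 13; b_1 = 7; c_1 = 3; s_1 = 4; a_2 = 6; b_2 = 17; s_2 = 3; a_3 = 15; c_3 = 9; s_3 = 4; t_3 = 3; a_4 = 8; b_4 = 15; c_4 = 10; s_4 = 3; a_5 = 3; b_5 = 4; c_5 = 10; q_5 = 7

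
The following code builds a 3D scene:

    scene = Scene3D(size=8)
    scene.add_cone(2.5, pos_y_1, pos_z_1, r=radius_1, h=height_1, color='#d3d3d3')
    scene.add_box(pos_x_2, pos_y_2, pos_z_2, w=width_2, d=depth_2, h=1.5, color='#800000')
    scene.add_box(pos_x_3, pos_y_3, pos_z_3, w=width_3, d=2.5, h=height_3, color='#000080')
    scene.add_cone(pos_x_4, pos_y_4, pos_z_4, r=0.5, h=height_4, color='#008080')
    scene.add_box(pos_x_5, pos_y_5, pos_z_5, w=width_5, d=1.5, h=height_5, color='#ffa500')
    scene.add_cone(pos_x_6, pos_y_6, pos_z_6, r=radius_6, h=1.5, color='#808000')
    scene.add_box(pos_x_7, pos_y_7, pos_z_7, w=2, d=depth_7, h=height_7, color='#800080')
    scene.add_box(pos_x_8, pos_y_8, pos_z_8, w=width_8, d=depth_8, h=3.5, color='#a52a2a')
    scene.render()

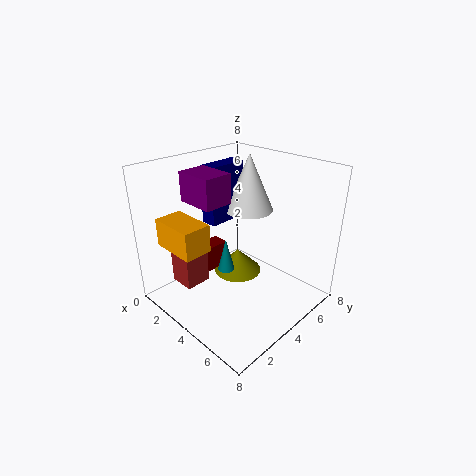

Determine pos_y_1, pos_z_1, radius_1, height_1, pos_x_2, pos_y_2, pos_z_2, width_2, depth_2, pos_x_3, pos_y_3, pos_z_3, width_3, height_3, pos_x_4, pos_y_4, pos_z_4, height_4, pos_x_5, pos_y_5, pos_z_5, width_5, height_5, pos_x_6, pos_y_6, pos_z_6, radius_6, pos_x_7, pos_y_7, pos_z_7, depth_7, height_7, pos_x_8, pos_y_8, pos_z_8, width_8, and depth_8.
pos_y_1 = 6.5; pos_z_1 = 4.5; radius_1 = 1.5; height_1 = 3.5; pos_x_2 = 1.5; pos_y_2 = 3; pos_z_2 = 1.5; width_2 = 1; depth_2 = 1.5; pos_x_3 = 1; pos_y_3 = 4; pos_z_3 = 4; width_3 = 1; height_3 = 3.5; pos_x_4 = 3; pos_y_4 = 4; pos_z_4 = 1.5; height_4 = 2; pos_x_5 = 1.5; pos_y_5 = 0.5; pos_z_5 = 4; width_5 = 2.5; height_5 = 1.5; pos_x_6 = 2.5; pos_y_6 = 5.5; pos_z_6 = 0.5; radius_6 = 1.5; pos_x_7 = 2.5; pos_y_7 = 1.5; pos_z_7 = 6.5; depth_7 = 1.5; height_7 = 1.5; pos_x_8 = 1; pos_y_8 = 1.5; pos_z_8 = 1; width_8 = 1.5; depth_8 = 1.5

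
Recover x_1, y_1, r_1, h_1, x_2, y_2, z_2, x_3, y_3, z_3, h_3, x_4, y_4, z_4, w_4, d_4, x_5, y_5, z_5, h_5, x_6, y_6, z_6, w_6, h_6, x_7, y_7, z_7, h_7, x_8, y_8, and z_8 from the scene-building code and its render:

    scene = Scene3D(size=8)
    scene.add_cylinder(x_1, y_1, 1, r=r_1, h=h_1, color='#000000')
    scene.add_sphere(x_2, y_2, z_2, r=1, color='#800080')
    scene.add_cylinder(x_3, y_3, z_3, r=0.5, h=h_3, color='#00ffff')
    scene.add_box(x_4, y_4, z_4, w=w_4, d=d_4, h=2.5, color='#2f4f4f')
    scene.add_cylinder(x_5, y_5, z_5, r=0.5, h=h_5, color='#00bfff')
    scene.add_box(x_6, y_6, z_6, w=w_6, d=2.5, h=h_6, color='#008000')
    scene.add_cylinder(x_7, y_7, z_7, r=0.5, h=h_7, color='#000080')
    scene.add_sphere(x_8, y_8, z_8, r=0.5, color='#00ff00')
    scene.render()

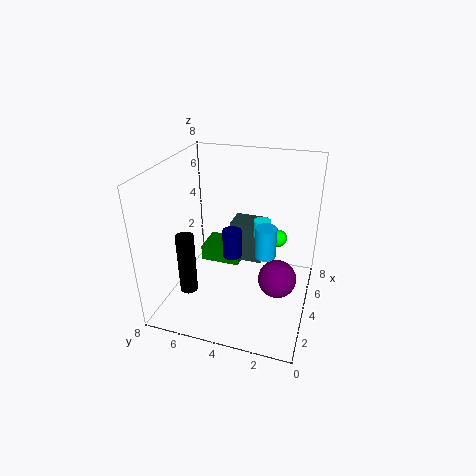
x_1 = 2.5, y_1 = 6.5, r_1 = 0.5, h_1 = 3.5, x_2 = 3, y_2 = 1.5, z_2 = 2.5, x_3 = 5.5, y_3 = 3, z_3 = 3.5, h_3 = 1, x_4 = 5.5, y_4 = 3, z_4 = 1.5, w_4 = 1.5, d_4 = 2, x_5 = 2, y_5 = 2, z_5 = 4.5, h_5 = 1.5, x_6 = 5.5, y_6 = 4.5, z_6 = 1, w_6 = 2, h_6 = 1, x_7 = 3, y_7 = 4, z_7 = 3.5, h_7 = 1.5, x_8 = 5.5, y_8 = 2, z_8 = 3.5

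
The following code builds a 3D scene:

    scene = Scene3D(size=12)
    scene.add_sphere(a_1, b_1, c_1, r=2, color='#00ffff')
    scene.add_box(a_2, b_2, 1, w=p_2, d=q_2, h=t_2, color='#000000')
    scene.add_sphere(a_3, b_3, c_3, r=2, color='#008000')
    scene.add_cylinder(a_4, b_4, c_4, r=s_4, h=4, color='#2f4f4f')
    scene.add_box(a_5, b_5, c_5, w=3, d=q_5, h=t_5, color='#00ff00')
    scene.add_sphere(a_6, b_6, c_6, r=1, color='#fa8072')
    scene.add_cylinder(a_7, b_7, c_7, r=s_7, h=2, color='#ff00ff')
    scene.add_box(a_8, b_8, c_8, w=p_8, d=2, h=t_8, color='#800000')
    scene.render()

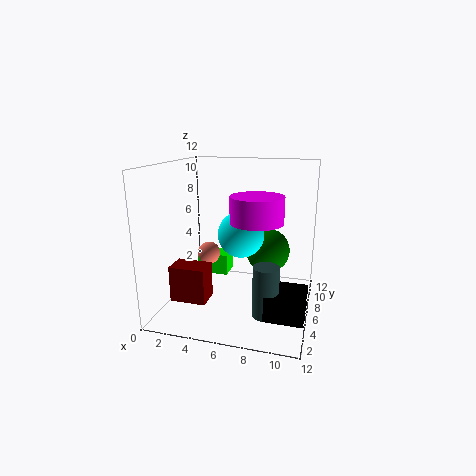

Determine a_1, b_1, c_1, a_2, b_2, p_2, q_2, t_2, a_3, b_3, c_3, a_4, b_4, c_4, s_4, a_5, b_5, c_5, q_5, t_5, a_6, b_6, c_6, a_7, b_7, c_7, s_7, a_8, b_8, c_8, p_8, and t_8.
a_1 = 6; b_1 = 7; c_1 = 6; a_2 = 9; b_2 = 2; p_2 = 3; q_2 = 3; t_2 = 2; a_3 = 8; b_3 = 9; c_3 = 4; a_4 = 9; b_4 = 3; c_4 = 1; s_4 = 1; a_5 = 1; b_5 = 9; c_5 = 1; q_5 = 2; t_5 = 2; a_6 = 3; b_6 = 7; c_6 = 4; a_7 = 8; b_7 = 4; c_7 = 8; s_7 = 2; a_8 = 1; b_8 = 3; c_8 = 1; p_8 = 3; t_8 = 3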